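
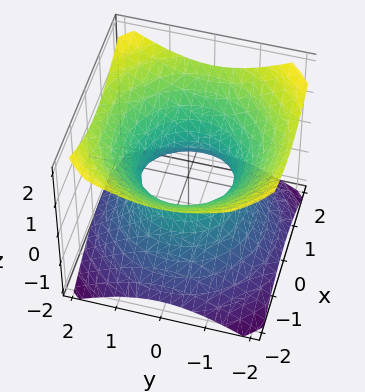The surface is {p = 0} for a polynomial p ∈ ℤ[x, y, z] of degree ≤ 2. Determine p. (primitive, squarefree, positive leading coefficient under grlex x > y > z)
Degree: one connected sheet with a waist; a quadric, so deg p = 2.
By symmetry, the surface is invariant under rotation about z: p = q(x² + y², z); mirror symmetry z ↦ −z ⇒ only even powers of z.
From the visible intercepts: a circular section at z = 0 has radius exactly 1; the y-axis gridline crossings are at y ∈ {-1, 1}.
Matching integer coefficients to the picture gives p. Check: (-1, 0, 0) on the x-axis lies on the surface, and p(-1, 0, 0) = 0. ✓

2*x^2 + 2*y^2 - 3*z^2 - 2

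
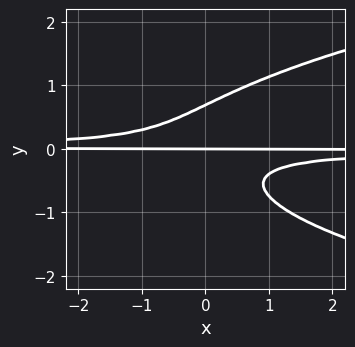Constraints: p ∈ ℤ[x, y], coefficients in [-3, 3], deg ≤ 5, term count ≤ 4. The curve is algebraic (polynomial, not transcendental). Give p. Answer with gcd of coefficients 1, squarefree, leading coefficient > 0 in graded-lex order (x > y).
3*y^4 - 3*x*y^2 - y

First, degree: the shape is more complex than any degree-3 curve, so deg p = 4.
Next, against the integer gridlines: it meets the y-axis at y = 0 (among the integer gridlines); every point of the x-axis in the box is on the curve.
Finally, fitting integer coefficients to these (and the overall shape) gives p.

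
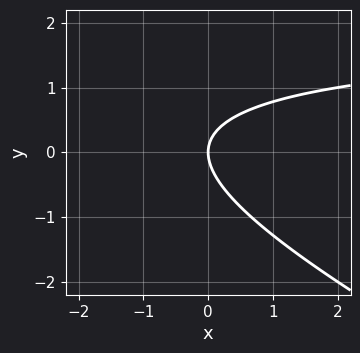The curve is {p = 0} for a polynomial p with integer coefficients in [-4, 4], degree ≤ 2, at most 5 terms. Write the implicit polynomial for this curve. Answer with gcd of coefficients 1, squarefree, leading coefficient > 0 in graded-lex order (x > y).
deg p = 2. No degree-1 curve has this shape.
From the visible intercepts: one x-axis crossing is at x = 0; one y-axis crossing is at y = 0.
Fitting integer coefficients to these (and the overall shape) gives p.

x*y + 2*y^2 - 2*x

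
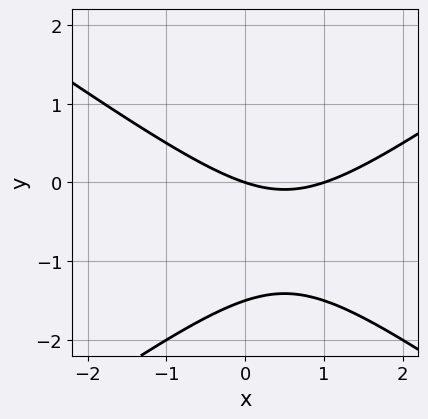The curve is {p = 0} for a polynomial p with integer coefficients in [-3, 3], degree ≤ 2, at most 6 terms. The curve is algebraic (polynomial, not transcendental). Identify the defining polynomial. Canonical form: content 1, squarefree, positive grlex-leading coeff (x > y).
Degree: no degree-1 curve has this shape, so deg p = 2.
Reading off the gridlines: it crosses the y-axis at the gridline y = 0; among the integer gridlines, it crosses the x-axis at x ∈ {0, 1}.
Putting this together gives p.

x^2 - 2*y^2 - x - 3*y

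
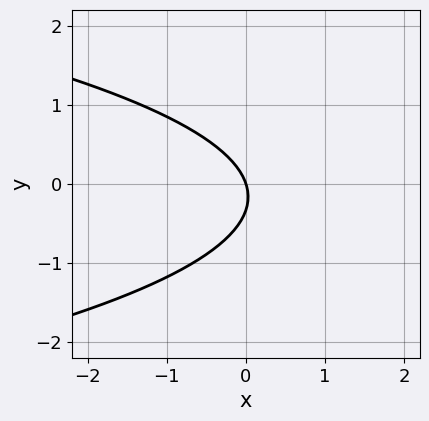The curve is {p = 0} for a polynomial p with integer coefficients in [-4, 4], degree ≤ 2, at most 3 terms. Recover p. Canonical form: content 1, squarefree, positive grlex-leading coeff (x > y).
(a) deg p = 2. No degree-1 curve has this shape.
(b) Observable constraints: it meets the x-axis at x = 0 (among the integer gridlines); one y-axis crossing is at y = 0.
(c) Together with the visible shape, these determine p as stated.

3*y^2 + 3*x + y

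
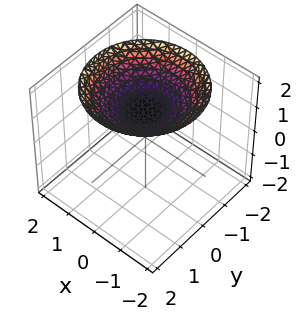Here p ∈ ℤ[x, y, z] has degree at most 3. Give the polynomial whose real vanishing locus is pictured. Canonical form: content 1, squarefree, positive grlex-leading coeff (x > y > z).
x^2 + y^2 - 3*z + 3

deg p = 2. A generic line meets the surface in up to 2 points.
Symmetries: rotational symmetry about the z-axis ⇒ p depends on x, y only through x² + y².
Checking where it meets the axes: no y-intercept at any integer in the box; one z-axis crossing is at z = 1; it misses every integer gridline on the x-axis.
Assembling these constraints gives the stated polynomial.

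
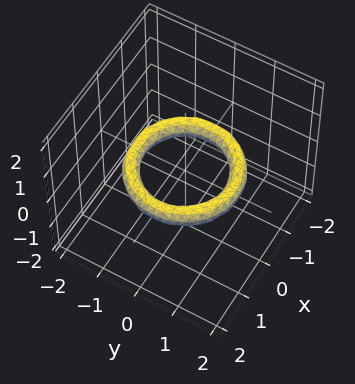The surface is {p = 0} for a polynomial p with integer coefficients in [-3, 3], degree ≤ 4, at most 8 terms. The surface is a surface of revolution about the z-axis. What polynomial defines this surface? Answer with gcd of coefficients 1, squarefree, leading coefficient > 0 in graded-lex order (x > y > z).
First, degree: a generic line meets the surface in up to 4 points, so deg p = 4.
Next, symmetries: rotational symmetry about the z-axis ⇒ p depends on x, y only through x² + y².
Next, against the integer gridlines: the x-axis gridline crossings are at x ∈ {-1, 1}; the y-axis gridline crossings are at y ∈ {-1, 1}.
Finally, together with the visible shape, these determine p as stated.

x^4 + 2*x^2*y^2 + y^4 - 3*x^2 - 3*y^2 + 3*z^2 + 2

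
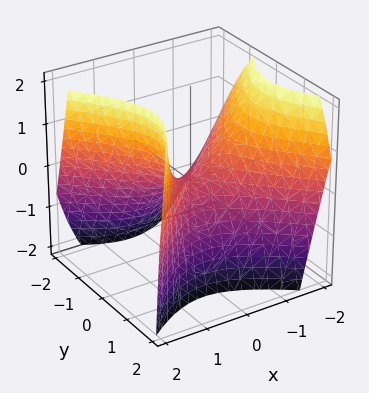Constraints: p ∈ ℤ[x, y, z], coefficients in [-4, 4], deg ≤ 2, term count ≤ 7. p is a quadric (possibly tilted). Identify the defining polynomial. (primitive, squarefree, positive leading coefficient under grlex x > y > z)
3*x^2 + x*z - 3*y^2 + y*z - 3*z

1. deg p = 2. A generic line meets the surface in up to 2 points.
2. Reading off the gridlines: one z-axis crossing is at z = 0; it crosses the y-axis at the gridline y = 0; it meets the x-axis at x = 0 (among the integer gridlines).
3. Putting this together gives p.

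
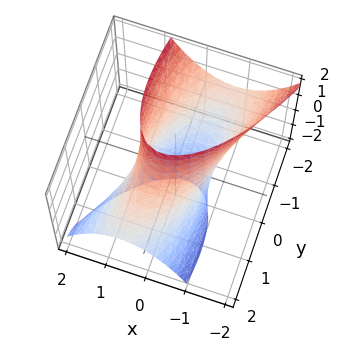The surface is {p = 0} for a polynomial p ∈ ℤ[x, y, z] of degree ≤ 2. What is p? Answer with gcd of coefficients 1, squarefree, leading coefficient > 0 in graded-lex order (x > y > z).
(a) Degree: no degree-1 surface has this shape, so deg p = 2.
(b) From the axis intercepts and sections: the surface avoids every integer z-axis point in the box.
(c) Putting this together gives p.

3*x^2 - 2*x*y + y^2 + 2*y*z - 2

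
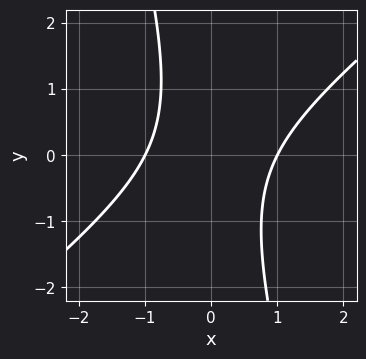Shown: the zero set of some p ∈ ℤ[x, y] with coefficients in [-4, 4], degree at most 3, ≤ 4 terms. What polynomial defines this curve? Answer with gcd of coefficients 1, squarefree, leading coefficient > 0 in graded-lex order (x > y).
3*x^2 - 3*x*y - y^2 - 3

1. Degree: no degree-1 curve has this shape, so deg p = 2.
2. From the axis intercepts and sections: the curve avoids every integer y-axis point in the box; among the integer gridlines, it crosses the x-axis at x ∈ {-1, 1}.
3. Together with the visible shape, these determine p as stated.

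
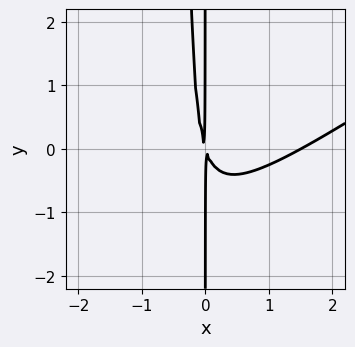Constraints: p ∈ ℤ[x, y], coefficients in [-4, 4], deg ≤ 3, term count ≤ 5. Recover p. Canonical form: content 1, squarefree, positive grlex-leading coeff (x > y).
2*x^3 - 3*x^2*y - 3*x^2 - x*y

(a) The degree is 3 — no degree-2 curve has this shape.
(b) Observable constraints: the visible y-axis segment lies entirely on the curve.
(c) The integer polynomial consistent with all of this is the stated p.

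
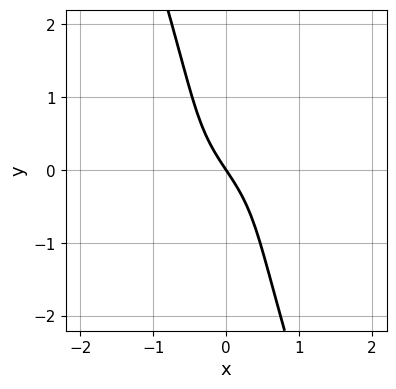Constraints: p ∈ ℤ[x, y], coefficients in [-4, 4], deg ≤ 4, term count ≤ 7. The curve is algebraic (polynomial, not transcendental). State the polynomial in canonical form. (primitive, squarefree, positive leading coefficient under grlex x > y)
2*x^3 + 3*x*y^2 + y^3 + 3*x + 2*y

deg p = 3. The shape is more complex than any degree-2 curve.
Observable constraints: it meets the x-axis at x = 0 (among the integer gridlines); it crosses the y-axis at the gridline y = 0.
The integer polynomial consistent with all of this is the stated p.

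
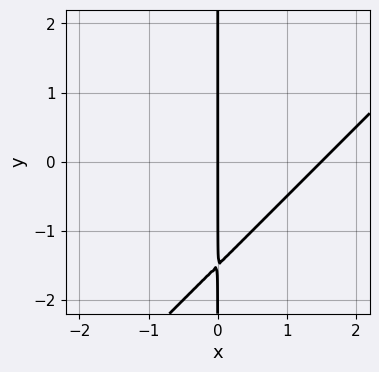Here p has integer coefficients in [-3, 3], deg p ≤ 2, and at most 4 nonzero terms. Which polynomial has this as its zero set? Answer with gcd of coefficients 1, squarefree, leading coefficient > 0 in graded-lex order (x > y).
2*x^2 - 2*x*y - 3*x

The degree is 2 — the shape is more complex than any degree-1 curve.
Reading off the gridlines: it meets the x-axis at x = 0 (among the integer gridlines); every point of the y-axis in the box is on the curve.
Assembling these constraints gives the stated polynomial.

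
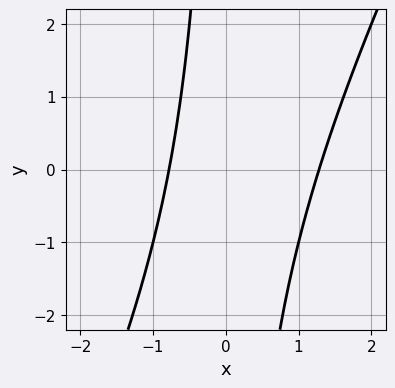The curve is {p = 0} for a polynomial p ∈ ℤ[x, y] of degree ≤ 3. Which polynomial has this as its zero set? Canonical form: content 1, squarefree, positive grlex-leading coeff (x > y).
2*x^2 - x*y - x - 2

First, the degree is 2 — no degree-1 curve has this shape.
Then, reading off the gridlines: no y-intercept at any integer in the box.
Finally, the integer polynomial consistent with all of this is the stated p.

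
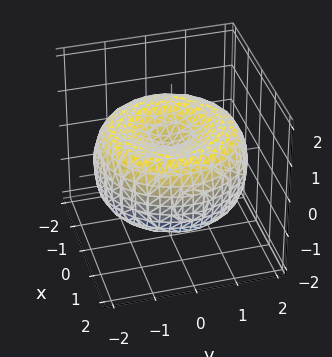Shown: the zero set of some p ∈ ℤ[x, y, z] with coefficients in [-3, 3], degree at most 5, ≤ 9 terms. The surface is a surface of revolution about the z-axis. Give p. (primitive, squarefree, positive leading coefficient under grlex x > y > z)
(a) Degree: the shape is more complex than any degree-3 surface, so deg p = 4.
(b) By symmetry, every cross-section ⟂ z is a circle, so x, y appear only via x² + y².
(c) Checking where it meets the axes: a circular section at z = 1 has radius exactly 1.
(d) Matching integer coefficients to the picture gives p.

x^4 + 2*x^2*y^2 + y^4 - 3*x^2 - 3*y^2 + 3*z^2 - 1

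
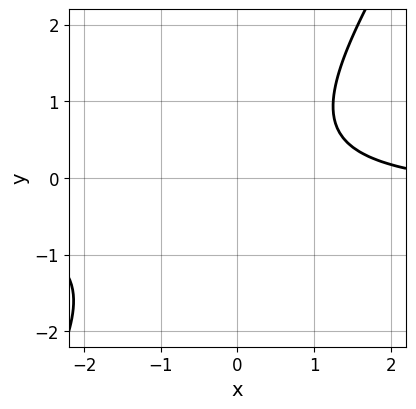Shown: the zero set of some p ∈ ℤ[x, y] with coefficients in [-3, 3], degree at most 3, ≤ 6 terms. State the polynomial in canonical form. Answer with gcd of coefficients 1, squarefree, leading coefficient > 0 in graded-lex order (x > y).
3*x*y - 2*y^2 + x - 3

1. Degree: a generic line meets the curve in up to 2 points, so deg p = 2.
2. Checking where it meets the axes: it misses every integer gridline on the x-axis; it misses every integer gridline on the y-axis.
3. Matching integer coefficients to the picture gives p.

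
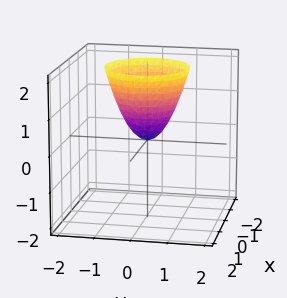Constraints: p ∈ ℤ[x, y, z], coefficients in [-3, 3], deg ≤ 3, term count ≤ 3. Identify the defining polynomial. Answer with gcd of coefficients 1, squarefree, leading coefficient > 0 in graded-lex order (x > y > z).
(a) deg p = 2.
(b) Symmetries: rotational symmetry about the z-axis ⇒ p depends on x, y only through x² + y².
(c) From the visible intercepts: a circular section at z = 2 has radius between 1 and 2; one x-axis crossing is at x = 0; one z-axis crossing is at z = 0.
(d) The integer polynomial consistent with all of this is the stated p.

3*x^2 + 3*y^2 - 2*z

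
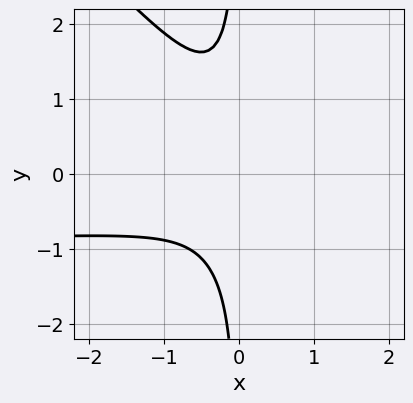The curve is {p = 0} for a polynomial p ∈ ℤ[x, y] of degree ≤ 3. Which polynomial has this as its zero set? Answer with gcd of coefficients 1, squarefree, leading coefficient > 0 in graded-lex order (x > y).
First, the degree is 3 — no degree-2 curve has this shape.
Next, reading off the gridlines: it misses every integer gridline on the y-axis; no x-intercept at any integer in the box.
Finally, these observations pin down the coefficients.

3*x^2*y + 3*x*y^2 + 3*x^2 + 2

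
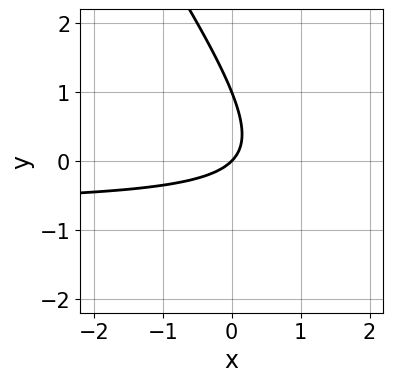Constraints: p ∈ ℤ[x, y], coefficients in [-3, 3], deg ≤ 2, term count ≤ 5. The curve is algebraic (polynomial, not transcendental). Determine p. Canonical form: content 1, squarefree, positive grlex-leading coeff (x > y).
3*x*y + 2*y^2 + 2*x - 2*y

1. Degree: a generic line meets the curve in up to 2 points, so deg p = 2.
2. Against the integer gridlines: one x-axis crossing is at x = 0; the y-axis gridline crossings are at y ∈ {0, 1}.
3. Putting this together gives p.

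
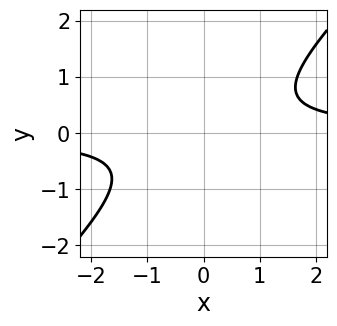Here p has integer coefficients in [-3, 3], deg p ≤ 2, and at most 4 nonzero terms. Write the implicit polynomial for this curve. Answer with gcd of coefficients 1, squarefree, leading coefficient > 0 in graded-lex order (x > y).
First, the degree is 2 — a generic line meets the curve in up to 2 points.
Then, against the integer gridlines: no x-intercept at any integer in the box; the curve avoids every integer y-axis point in the box.
Finally, assembling these constraints gives the stated polynomial.

3*x*y - 3*y^2 - 2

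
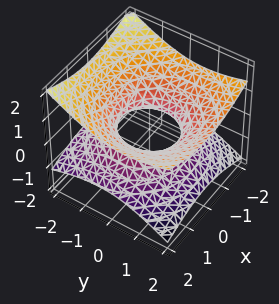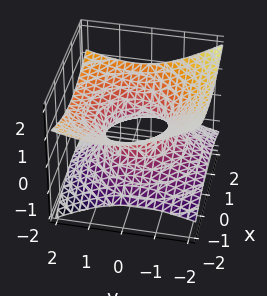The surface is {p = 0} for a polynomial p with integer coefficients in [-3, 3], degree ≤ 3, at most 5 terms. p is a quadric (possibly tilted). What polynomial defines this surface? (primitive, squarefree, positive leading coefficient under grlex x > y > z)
First, deg p = 2. A generic line meets the surface in up to 2 points.
Next, reading off the gridlines: the x-axis gridline crossings are at x ∈ {-1, 1}; the y-axis gridline crossings are at y ∈ {-1, 1}; no z-intercept at any integer in the box.
Finally, solving for integer coefficients yields p as stated.

x^2 + y^2 - y*z - 3*z^2 - 1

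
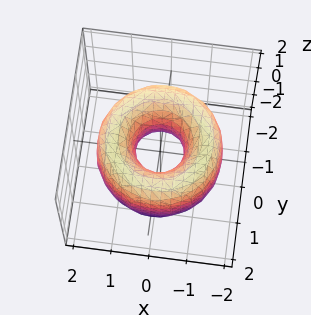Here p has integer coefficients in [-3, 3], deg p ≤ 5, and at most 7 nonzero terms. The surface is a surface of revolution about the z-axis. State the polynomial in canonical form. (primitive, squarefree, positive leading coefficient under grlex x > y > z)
x^4 + 2*x^2*y^2 + y^4 - 3*x^2 - 3*y^2 + z^2 + 1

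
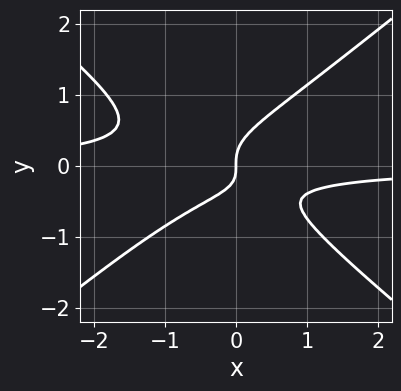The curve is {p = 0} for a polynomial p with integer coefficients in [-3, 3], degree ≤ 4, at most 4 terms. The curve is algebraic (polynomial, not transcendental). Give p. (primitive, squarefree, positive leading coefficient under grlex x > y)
1. deg p = 3.
2. Reading off the gridlines: it crosses the y-axis at the gridline y = 0; one x-axis crossing is at x = 0.
3. Assembling these constraints gives the stated polynomial.

2*x^2*y - 3*y^3 + x*y + x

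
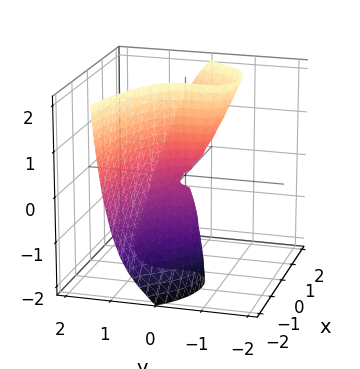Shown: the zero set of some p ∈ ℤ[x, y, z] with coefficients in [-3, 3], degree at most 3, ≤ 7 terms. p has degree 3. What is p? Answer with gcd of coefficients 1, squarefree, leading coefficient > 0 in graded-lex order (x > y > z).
x^2*y + 3*y^3 + y^2*z - 2*x^2 + 2*x*z

(a) Degree: the shape is more complex than any degree-2 surface, so deg p = 3.
(b) Checking where it meets the axes: one x-axis crossing is at x = 0; it crosses the y-axis at the gridline y = 0; every point of the z-axis in the box is on the surface.
(c) Solving for integer coefficients yields p as stated.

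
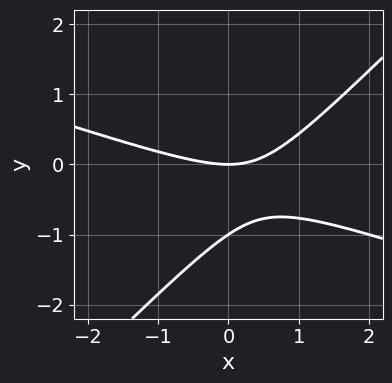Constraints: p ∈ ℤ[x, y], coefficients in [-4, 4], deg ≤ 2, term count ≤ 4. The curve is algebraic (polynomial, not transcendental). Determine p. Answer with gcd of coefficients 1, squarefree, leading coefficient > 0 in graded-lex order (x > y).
First, degree: no degree-1 curve has this shape, so deg p = 2.
Next, from the axis intercepts and sections: among the integer gridlines, it crosses the y-axis at y ∈ {-1, 0}; it crosses the x-axis at the gridline x = 0.
Finally, fitting integer coefficients to these (and the overall shape) gives p.

x^2 + 2*x*y - 3*y^2 - 3*y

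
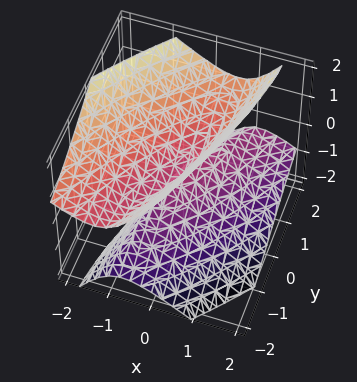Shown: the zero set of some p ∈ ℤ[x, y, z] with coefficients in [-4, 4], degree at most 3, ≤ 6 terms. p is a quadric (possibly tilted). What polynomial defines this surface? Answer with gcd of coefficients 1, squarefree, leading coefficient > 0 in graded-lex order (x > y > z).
3*x^2 - 3*x*y + 2*x*z + y^2 - 2*z^2

1. The picture has 2 separate pieces.
2. deg p = 2.
3. Observable constraints: one y-axis crossing is at y = 0; it crosses the z-axis at the gridline z = 0; it crosses the x-axis at the gridline x = 0.
4. Solving for integer coefficients yields p as stated.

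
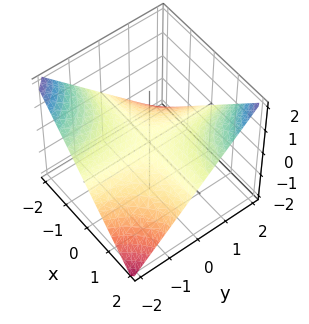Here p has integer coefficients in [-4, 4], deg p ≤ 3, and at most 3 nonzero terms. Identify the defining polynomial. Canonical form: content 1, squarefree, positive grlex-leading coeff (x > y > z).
x*y - 2*z

(a) deg p = 2.
(b) From the axis intercepts and sections: it meets the z-axis at z = 0 (among the integer gridlines); the visible y-axis segment lies entirely on the surface; the visible x-axis segment lies entirely on the surface.
(c) Fitting integer coefficients to these (and the overall shape) gives p.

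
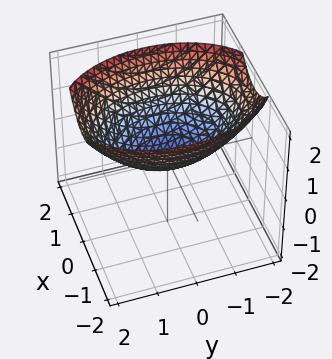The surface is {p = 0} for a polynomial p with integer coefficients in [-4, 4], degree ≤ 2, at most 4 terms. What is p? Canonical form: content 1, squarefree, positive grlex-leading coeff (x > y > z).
2*x^2 + y^2 - 3*z

First, the degree is 2 — a single bowl opening along one axis; a quadric.
Next, symmetries: it's symmetric under x → −x, forcing even powers of x; mirror symmetry y ↦ −y ⇒ only even powers of y.
Then, from the axis intercepts and sections: one y-axis crossing is at y = 0; one z-axis crossing is at z = 0; it crosses the x-axis at the gridline x = 0.
Finally, the integer polynomial consistent with all of this is the stated p.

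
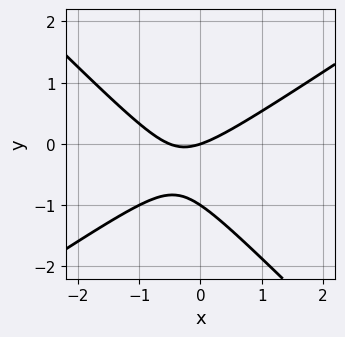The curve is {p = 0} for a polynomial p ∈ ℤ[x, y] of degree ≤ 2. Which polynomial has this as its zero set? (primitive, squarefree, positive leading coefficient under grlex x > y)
Degree: no degree-1 curve has this shape, so deg p = 2.
Reading off the gridlines: among the integer gridlines, it crosses the y-axis at y ∈ {-1, 0}; it crosses the x-axis at the gridline x = 0.
Together with the visible shape, these determine p as stated.

2*x^2 - x*y - 3*y^2 + x - 3*y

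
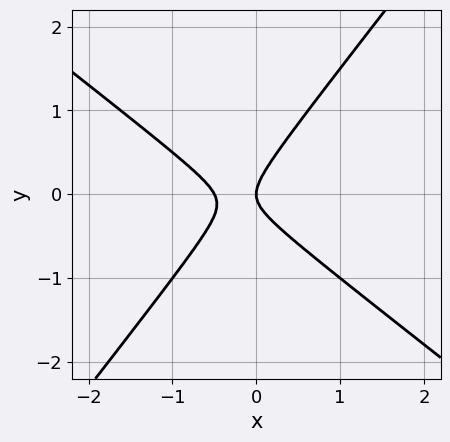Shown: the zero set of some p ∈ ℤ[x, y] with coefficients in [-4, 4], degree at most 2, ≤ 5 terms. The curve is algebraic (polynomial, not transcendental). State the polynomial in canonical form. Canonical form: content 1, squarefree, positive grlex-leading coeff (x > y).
2*x^2 + x*y - 2*y^2 + x

The degree is 2 — no degree-1 curve has this shape.
Against the integer gridlines: one y-axis crossing is at y = 0; it meets the x-axis at x = 0 (among the integer gridlines).
Fitting integer coefficients to these (and the overall shape) gives p.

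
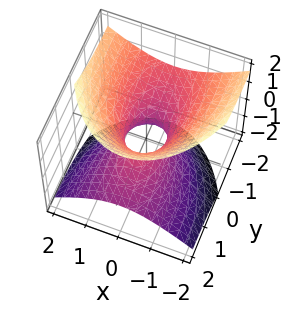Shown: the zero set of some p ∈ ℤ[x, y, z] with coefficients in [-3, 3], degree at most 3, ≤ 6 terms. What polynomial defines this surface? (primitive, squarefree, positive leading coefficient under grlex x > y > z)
3*x^2 + y^2 + 3*y*z - 3*z^2 - 1

deg p = 2.
Reading off the gridlines: among the integer gridlines, it crosses the y-axis at y ∈ {-1, 1}; it misses every integer gridline on the z-axis.
Matching integer coefficients to the picture gives p.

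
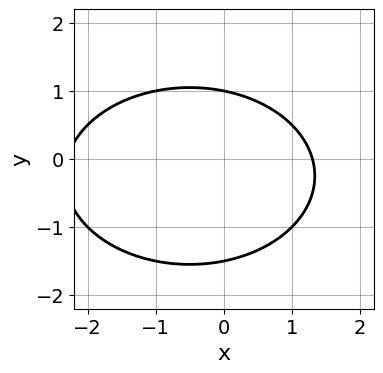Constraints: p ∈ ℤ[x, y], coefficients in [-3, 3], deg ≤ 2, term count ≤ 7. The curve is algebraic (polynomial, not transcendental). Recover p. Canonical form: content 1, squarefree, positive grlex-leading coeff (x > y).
x^2 + 2*y^2 + x + y - 3

First, degree: a generic line meets the curve in up to 2 points, so deg p = 2.
Next, from the visible intercepts: it crosses the y-axis at the gridline y = 1.
Finally, assembling these constraints gives the stated polynomial.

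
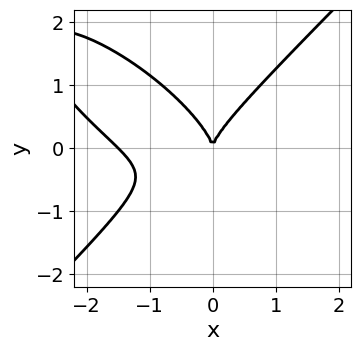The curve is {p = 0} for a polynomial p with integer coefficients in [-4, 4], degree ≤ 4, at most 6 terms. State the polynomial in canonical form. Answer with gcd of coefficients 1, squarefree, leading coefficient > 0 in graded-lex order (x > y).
2*x^3 + 2*x^2*y - x*y^2 - 3*y^3 + 3*x^2

deg p = 3. No degree-2 curve has this shape.
Checking where it meets the axes: it meets the y-axis at y = 0 (among the integer gridlines); it meets the x-axis at x = 0 (among the integer gridlines).
The integer polynomial consistent with all of this is the stated p.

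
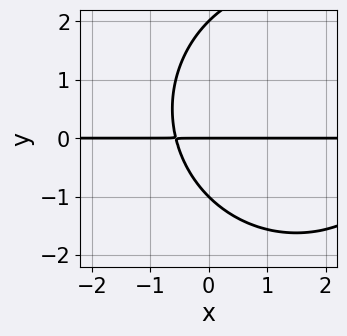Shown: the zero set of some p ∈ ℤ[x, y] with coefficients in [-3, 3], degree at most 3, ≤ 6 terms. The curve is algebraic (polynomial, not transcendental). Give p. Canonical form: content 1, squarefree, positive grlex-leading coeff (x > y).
(a) The degree is 3 — the shape is more complex than any degree-2 curve.
(b) Observable constraints: among the integer gridlines, it crosses the y-axis at y ∈ {-1, 0, 2}; the visible x-axis segment lies entirely on the curve.
(c) Matching integer coefficients to the picture gives p.

x^2*y + y^3 - 3*x*y - y^2 - 2*y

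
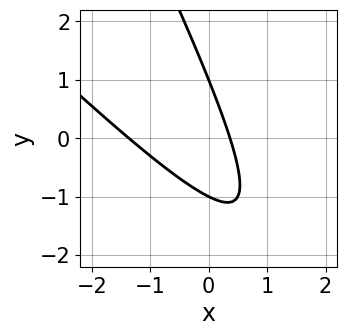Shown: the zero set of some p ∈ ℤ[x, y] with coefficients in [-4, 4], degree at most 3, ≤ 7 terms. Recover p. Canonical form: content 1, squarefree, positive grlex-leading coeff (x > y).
(a) Degree: no degree-1 curve has this shape, so deg p = 2.
(b) Against the integer gridlines: among the integer gridlines, it crosses the y-axis at y ∈ {-1, 1}.
(c) Together with the visible shape, these determine p as stated.

2*x^2 + 3*x*y + y^2 + 2*x - 1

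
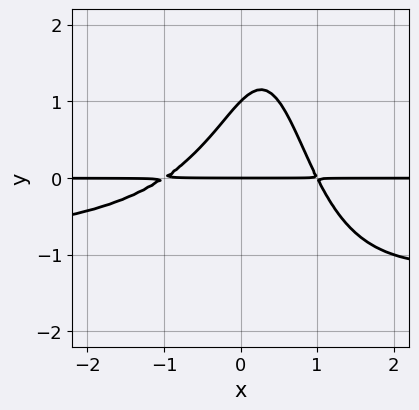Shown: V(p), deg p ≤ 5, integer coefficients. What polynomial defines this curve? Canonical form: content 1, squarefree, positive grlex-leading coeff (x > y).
x^2*y^2 + x^2*y - x*y^2 + y^2 - y

deg p = 4. No degree-3 curve has this shape.
Observable constraints: the y-axis gridline crossings are at y ∈ {0, 1}; every point of the x-axis in the box is on the curve.
Fitting integer coefficients to these (and the overall shape) gives p.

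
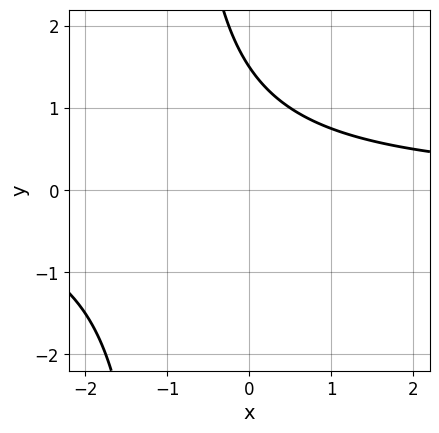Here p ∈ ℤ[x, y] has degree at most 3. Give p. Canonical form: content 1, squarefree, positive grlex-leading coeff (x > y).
1. deg p = 2. The shape is more complex than any degree-1 curve.
2. From the axis intercepts and sections: the curve avoids every integer x-axis point in the box.
3. Matching integer coefficients to the picture gives p.

2*x*y + 2*y - 3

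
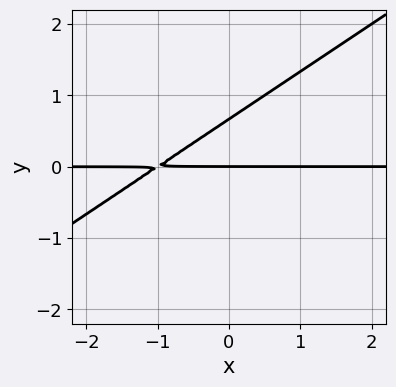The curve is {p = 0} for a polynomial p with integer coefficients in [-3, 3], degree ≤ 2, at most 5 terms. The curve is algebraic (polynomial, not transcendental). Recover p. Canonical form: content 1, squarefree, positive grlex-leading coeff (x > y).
2*x*y - 3*y^2 + 2*y

The degree is 2 — the shape is more complex than any degree-1 curve.
Observable constraints: it meets the y-axis at y = 0 (among the integer gridlines); the visible x-axis segment lies entirely on the curve.
Matching integer coefficients to the picture gives p.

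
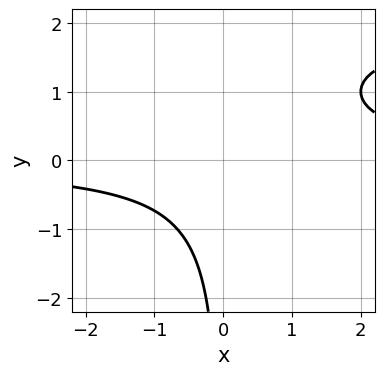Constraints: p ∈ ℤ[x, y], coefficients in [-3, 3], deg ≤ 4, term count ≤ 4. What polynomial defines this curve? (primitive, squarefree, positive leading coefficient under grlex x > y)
x*y^2 - 2*x*y + 2

1. Degree: no degree-2 curve has this shape, so deg p = 3.
2. Observable constraints: it misses every integer gridline on the x-axis; the curve avoids every integer y-axis point in the box.
3. Matching integer coefficients to the picture gives p.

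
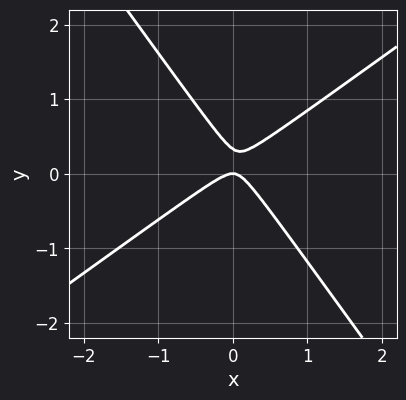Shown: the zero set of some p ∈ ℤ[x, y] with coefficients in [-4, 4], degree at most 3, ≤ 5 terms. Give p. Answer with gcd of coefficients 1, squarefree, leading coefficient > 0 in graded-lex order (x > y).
3*x^2 - 2*x*y - 3*y^2 + y

First, degree: no degree-1 curve has this shape, so deg p = 2.
Then, from the axis intercepts and sections: it crosses the x-axis at the gridline x = 0; it crosses the y-axis at the gridline y = 0.
Finally, assembling these constraints gives the stated polynomial.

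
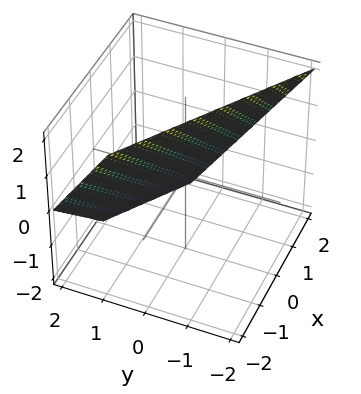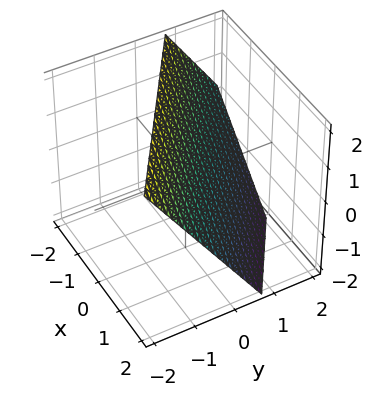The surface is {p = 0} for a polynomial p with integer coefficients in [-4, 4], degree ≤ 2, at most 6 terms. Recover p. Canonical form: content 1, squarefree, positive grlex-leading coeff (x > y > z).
deg p = 1.
Reading off the gridlines: it meets the z-axis at z = 1 (among the integer gridlines); it crosses the x-axis at the gridline x = 1.
Putting this together gives p.

2*x + 3*y + 2*z - 2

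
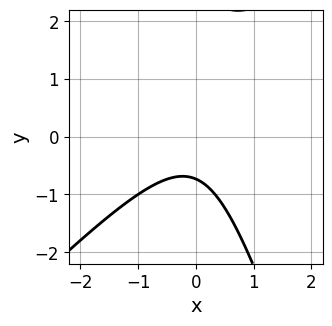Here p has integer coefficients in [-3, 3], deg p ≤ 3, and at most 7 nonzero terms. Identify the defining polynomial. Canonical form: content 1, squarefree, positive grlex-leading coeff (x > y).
3*x^2 - 2*x*y - y^2 + 2*y + 2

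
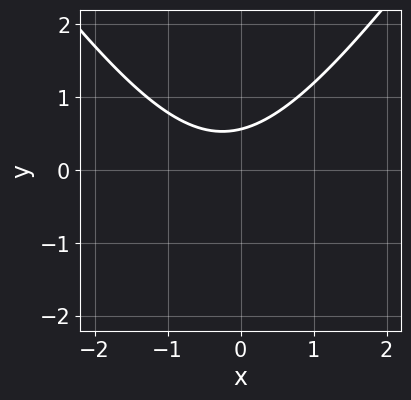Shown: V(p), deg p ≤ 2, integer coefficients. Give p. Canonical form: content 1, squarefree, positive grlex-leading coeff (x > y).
1. deg p = 2. The shape is more complex than any degree-1 curve.
2. Checking where it meets the axes: it misses every integer gridline on the x-axis.
3. Matching integer coefficients to the picture gives p.

2*x^2 - y^2 + x - 3*y + 2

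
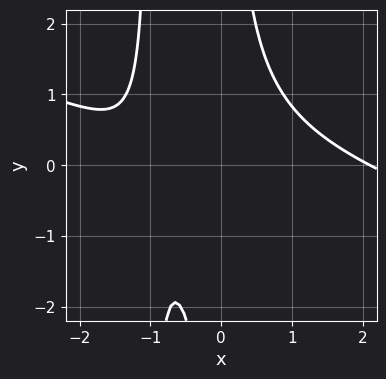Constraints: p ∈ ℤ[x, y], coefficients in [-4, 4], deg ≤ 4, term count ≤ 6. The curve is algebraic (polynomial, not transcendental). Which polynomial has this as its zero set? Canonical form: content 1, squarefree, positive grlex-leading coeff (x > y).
x^3 + 3*x^2*y + 3*x*y - 3*x - 3

1. deg p = 3. No degree-2 curve has this shape.
2. Checking where it meets the axes: it misses every integer gridline on the y-axis; no x-intercept at any integer in the box.
3. These observations pin down the coefficients.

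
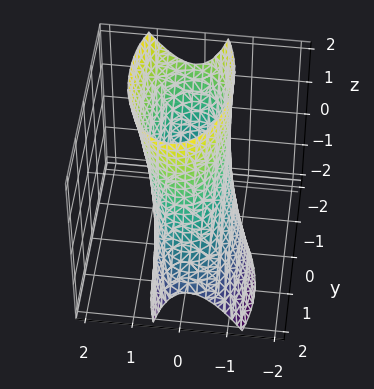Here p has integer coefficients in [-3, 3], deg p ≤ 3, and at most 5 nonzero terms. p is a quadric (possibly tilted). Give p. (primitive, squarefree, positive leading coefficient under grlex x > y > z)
3*x^2 - x*z + y^2 + y*z - 2

The degree is 2 — a generic line meets the surface in up to 2 points.
From the axis intercepts and sections: the surface avoids every integer z-axis point in the box.
Together with the visible shape, these determine p as stated.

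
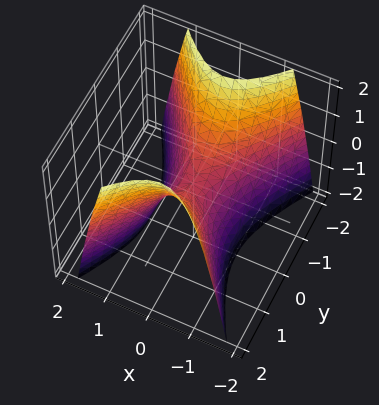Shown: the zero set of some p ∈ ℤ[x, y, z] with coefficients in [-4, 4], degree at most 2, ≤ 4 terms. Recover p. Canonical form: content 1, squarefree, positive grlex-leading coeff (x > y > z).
1. Degree: a hyperbolic paraboloid; a quadric, so deg p = 2.
2. Symmetries: it's symmetric under x → −x, forcing even powers of x; the y ↦ −y reflection is a symmetry, so y appears only in even powers.
3. From the axis intercepts and sections: it crosses the z-axis at the gridline z = 0; it crosses the y-axis at the gridline y = 0.
4. Together with the visible shape, these determine p as stated.

2*x^2 - y^2 + z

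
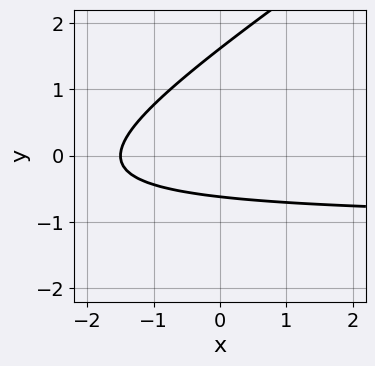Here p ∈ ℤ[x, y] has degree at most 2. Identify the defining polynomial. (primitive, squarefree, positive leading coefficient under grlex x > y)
1. Degree: a generic line meets the curve in up to 2 points, so deg p = 2.
2. Putting this together gives p.

2*x*y - 3*y^2 + 2*x + 3*y + 3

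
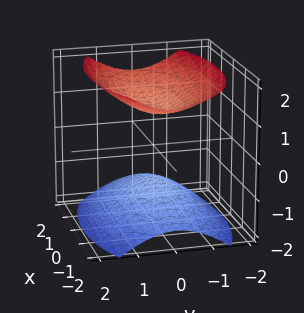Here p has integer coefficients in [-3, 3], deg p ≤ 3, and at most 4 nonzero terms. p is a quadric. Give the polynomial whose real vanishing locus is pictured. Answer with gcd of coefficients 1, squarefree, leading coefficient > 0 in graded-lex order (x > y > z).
x^2 + 3*y^2 - 3*z^2 + 3

1. I count 2 distinct pieces.
2. The degree is 2 — two separate bowl-shaped sheets opening away from each other; a quadric.
3. Symmetries: it's symmetric under z → −z, forcing even powers of z; it's symmetric under y → −y, forcing even powers of y; mirror symmetry x ↦ −x ⇒ only even powers of x.
4. From the visible intercepts: it misses every integer gridline on the y-axis; among the integer gridlines, it crosses the z-axis at z ∈ {-1, 1}; the surface avoids every integer x-axis point in the box.
5. Fitting integer coefficients to these (and the overall shape) gives p.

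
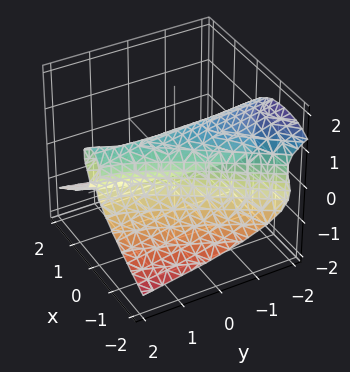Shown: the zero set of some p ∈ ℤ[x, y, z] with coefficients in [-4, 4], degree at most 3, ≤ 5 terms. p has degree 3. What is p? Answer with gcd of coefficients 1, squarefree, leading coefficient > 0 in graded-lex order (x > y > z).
1. The degree is 3 — the shape is more complex than any degree-2 surface.
2. From the visible intercepts: among the integer gridlines, it crosses the x-axis at x ∈ {-1, 0}; the z-axis gridline crossings are at z ∈ {0, 1}.
3. Solving for integer coefficients yields p as stated.

3*z^3 + 3*x^2 - 2*x*y - 3*z^2 + 3*x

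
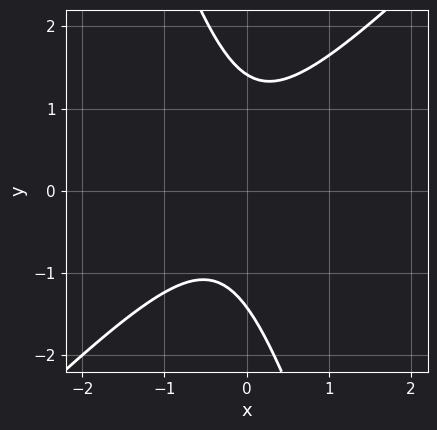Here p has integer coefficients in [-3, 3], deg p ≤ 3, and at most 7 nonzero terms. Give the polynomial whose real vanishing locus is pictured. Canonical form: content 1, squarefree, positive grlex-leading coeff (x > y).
(a) Degree: a generic line meets the curve in up to 2 points, so deg p = 2.
(b) Observable constraints: the curve avoids every integer x-axis point in the box.
(c) These observations pin down the coefficients.

3*x^2 - 2*x*y - y^2 + x + 2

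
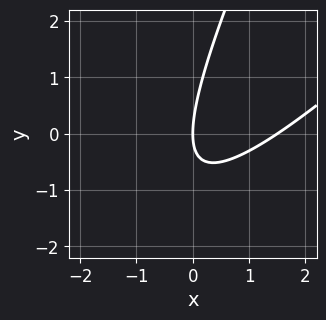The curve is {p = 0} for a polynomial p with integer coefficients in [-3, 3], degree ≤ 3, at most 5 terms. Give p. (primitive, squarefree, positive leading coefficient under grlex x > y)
1. The degree is 2 — no degree-1 curve has this shape.
2. Reading off the gridlines: it meets the y-axis at y = 0 (among the integer gridlines); it crosses the x-axis at the gridline x = 0.
3. These observations pin down the coefficients.

2*x^2 - 3*x*y + y^2 - 3*x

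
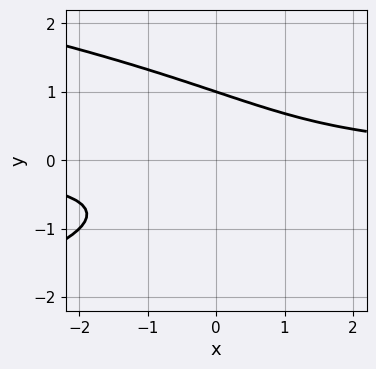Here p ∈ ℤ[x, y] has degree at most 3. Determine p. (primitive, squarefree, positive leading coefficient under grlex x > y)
1. deg p = 3.
2. Observable constraints: it crosses the y-axis at the gridline y = 1; no x-intercept at any integer in the box.
3. Putting this together gives p.

y^3 + x*y - 1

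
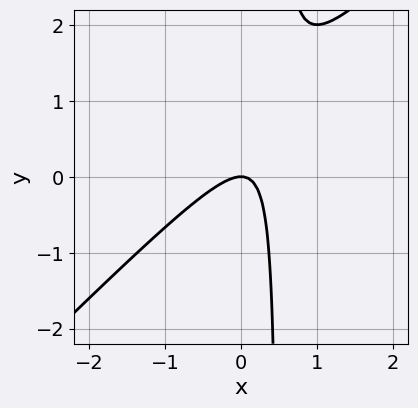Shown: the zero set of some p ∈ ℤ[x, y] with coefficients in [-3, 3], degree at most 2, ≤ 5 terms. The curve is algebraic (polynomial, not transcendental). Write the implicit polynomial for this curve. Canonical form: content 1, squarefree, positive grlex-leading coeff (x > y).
2*x^2 - 2*x*y + y

1. The degree is 2 — a generic line meets the curve in up to 2 points.
2. Reading off the gridlines: one y-axis crossing is at y = 0; it meets the x-axis at x = 0 (among the integer gridlines).
3. Solving for integer coefficients yields p as stated.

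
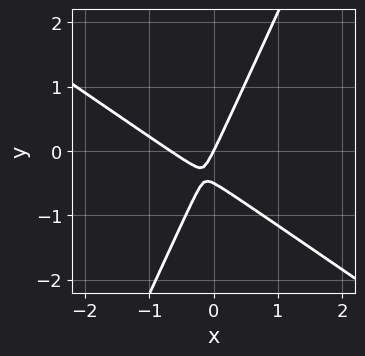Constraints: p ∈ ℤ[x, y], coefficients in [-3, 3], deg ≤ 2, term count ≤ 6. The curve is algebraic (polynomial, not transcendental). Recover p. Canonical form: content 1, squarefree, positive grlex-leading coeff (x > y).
3*x^2 + 3*x*y - 2*y^2 + 2*x - y

First, degree: no degree-1 curve has this shape, so deg p = 2.
Then, checking where it meets the axes: it crosses the y-axis at the gridline y = 0; one x-axis crossing is at x = 0.
Finally, matching integer coefficients to the picture gives p.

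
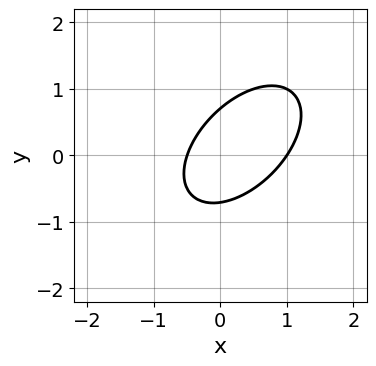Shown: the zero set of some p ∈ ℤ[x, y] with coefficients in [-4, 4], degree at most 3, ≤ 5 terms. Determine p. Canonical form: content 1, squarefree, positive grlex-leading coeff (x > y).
First, degree: a generic line meets the curve in up to 2 points, so deg p = 2.
Next, reading off the gridlines: one x-axis crossing is at x = 1.
Finally, together with the visible shape, these determine p as stated.

2*x^2 - 2*x*y + 2*y^2 - x - 1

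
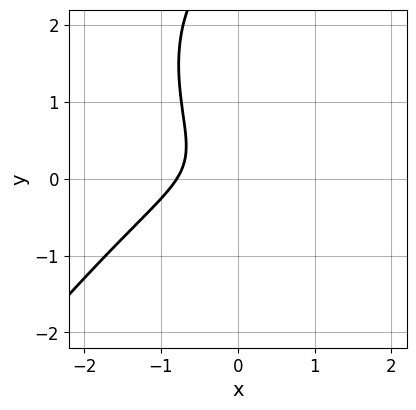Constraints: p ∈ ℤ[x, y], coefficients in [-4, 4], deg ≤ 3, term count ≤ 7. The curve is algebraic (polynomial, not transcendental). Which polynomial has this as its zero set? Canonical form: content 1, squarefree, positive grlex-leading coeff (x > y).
1. The degree is 3 — no degree-2 curve has this shape.
2. Against the integer gridlines: no y-intercept at any integer in the box.
3. Matching integer coefficients to the picture gives p.

2*x^3 - y^3 + 3*x*y + 3*y^2 + 1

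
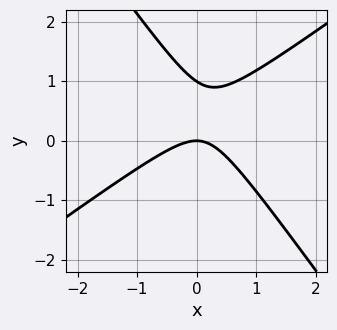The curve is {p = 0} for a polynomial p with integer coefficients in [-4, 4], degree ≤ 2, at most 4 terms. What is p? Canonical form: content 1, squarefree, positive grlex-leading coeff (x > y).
3*x^2 - 2*x*y - 3*y^2 + 3*y

First, deg p = 2. No degree-1 curve has this shape.
Then, checking where it meets the axes: among the integer gridlines, it crosses the y-axis at y ∈ {0, 1}; it meets the x-axis at x = 0 (among the integer gridlines).
Finally, matching integer coefficients to the picture gives p.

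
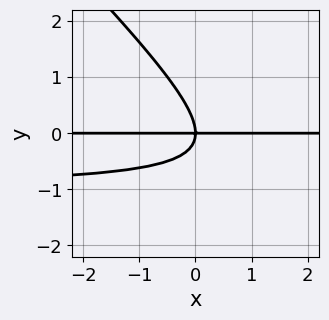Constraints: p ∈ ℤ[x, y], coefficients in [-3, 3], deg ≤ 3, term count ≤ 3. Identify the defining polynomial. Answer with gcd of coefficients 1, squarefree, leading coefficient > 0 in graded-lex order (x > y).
x*y^2 + y^3 + x*y

1. The degree is 3 — no degree-2 curve has this shape.
2. Against the integer gridlines: every point of the x-axis in the box is on the curve; it meets the y-axis at y = 0 (among the integer gridlines).
3. These observations pin down the coefficients.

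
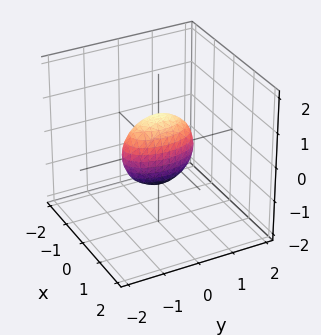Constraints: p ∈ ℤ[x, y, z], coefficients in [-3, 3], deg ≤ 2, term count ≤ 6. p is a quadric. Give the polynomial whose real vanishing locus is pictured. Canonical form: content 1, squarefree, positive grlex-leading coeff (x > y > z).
3*x^2 + y^2 + z^2 - 1

First, the degree is 2 — a closed, bounded, convex surface; a quadric.
Next, symmetries: it's symmetric under y → −y, forcing even powers of y; mirror symmetry x ↦ −x ⇒ only even powers of x; it's symmetric under z → −z, forcing even powers of z.
Then, reading off the gridlines: the z-axis gridline crossings are at z ∈ {-1, 1}; among the integer gridlines, it crosses the y-axis at y ∈ {-1, 1}.
Finally, matching integer coefficients to the picture gives p.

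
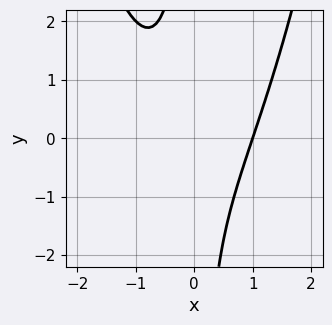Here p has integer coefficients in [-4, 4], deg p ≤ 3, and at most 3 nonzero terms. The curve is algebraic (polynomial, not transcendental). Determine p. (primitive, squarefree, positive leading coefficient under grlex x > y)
First, deg p = 3. A generic line meets the curve in up to 3 points.
Next, observable constraints: one x-axis crossing is at x = 1; the curve avoids every integer y-axis point in the box.
Finally, assembling these constraints gives the stated polynomial.

x^3 - x*y - 1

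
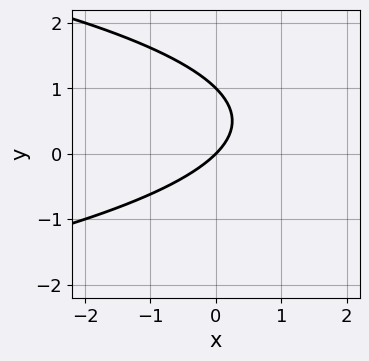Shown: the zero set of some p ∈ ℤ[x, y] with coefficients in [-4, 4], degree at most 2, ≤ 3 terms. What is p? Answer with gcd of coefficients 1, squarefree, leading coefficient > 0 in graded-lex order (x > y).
y^2 + x - y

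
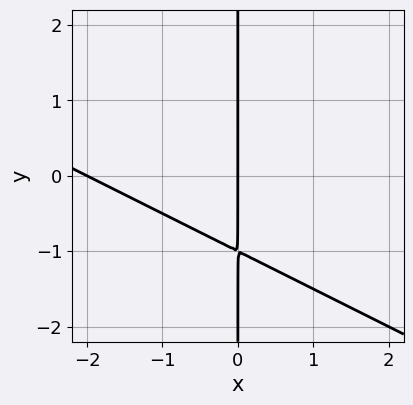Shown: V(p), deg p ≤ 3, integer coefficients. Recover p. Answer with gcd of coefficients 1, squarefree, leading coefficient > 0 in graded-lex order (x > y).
x^2 + 2*x*y + 2*x

(a) The degree is 2 — no degree-1 curve has this shape.
(b) Reading off the gridlines: the x-axis gridline crossings are at x ∈ {-2, 0}; the visible y-axis segment lies entirely on the curve.
(c) Putting this together gives p.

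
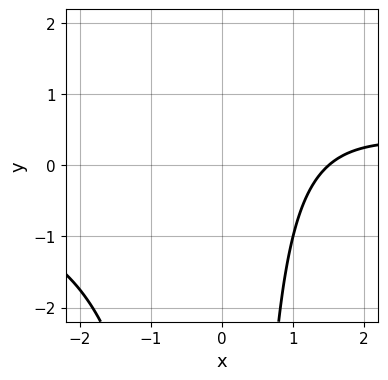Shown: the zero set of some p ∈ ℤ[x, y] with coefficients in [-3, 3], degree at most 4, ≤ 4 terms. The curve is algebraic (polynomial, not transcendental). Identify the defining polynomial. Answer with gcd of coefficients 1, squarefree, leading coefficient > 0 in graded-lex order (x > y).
x^2*y - 2*x + 3

(a) Degree: a generic line meets the curve in up to 3 points, so deg p = 3.
(b) Against the integer gridlines: the curve avoids every integer y-axis point in the box.
(c) Solving for integer coefficients yields p as stated.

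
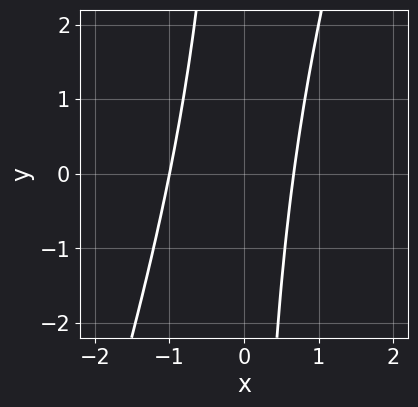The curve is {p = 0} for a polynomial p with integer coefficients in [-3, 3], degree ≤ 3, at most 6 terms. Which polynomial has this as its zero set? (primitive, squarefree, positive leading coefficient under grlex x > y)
3*x^2 - x*y + x - 2

First, the degree is 2 — no degree-1 curve has this shape.
Then, observable constraints: it crosses the x-axis at the gridline x = -1; it misses every integer gridline on the y-axis.
Finally, solving for integer coefficients yields p as stated.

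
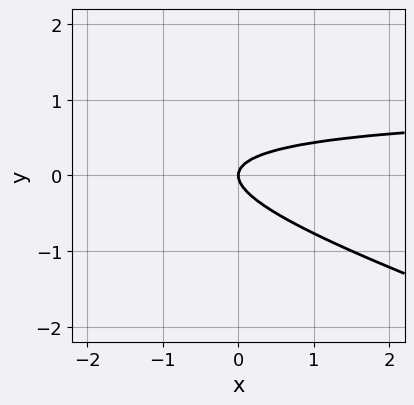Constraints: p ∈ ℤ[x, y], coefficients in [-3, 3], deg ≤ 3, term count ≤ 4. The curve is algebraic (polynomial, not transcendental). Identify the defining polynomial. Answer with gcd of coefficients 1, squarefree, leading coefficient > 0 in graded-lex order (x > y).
x*y + 3*y^2 - x

First, deg p = 2. The shape is more complex than any degree-1 curve.
Next, from the axis intercepts and sections: it crosses the x-axis at the gridline x = 0; it meets the y-axis at y = 0 (among the integer gridlines).
Finally, assembling these constraints gives the stated polynomial.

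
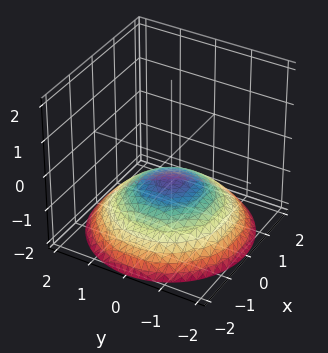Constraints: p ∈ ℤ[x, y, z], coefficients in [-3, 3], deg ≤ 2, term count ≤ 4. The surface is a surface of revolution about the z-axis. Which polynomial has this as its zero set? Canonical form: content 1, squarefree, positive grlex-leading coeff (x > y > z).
(a) Degree: a generic line meets the surface in up to 2 points, so deg p = 2.
(b) Symmetry: the z-axis is an axis of rotation, so x and y enter only as x² + y².
(c) Reading off the gridlines: a circular section at z = -1 has radius exactly 1; it misses every integer gridline on the x-axis; it misses every integer gridline on the y-axis.
(d) These observations pin down the coefficients.

x^2 + y^2 + 3*z + 2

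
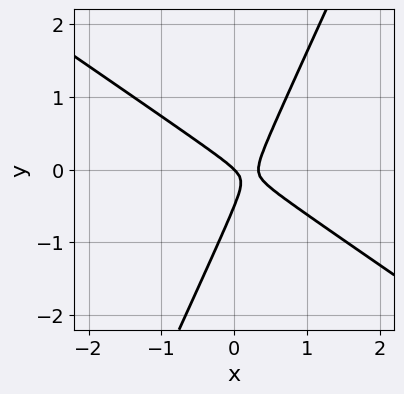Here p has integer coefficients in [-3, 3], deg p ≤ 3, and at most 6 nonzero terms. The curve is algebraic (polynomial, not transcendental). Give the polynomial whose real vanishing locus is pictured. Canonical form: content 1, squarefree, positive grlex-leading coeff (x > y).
3*x^2 + 3*x*y - 2*y^2 - x - y

(a) deg p = 2.
(b) Checking where it meets the axes: one x-axis crossing is at x = 0; it crosses the y-axis at the gridline y = 0.
(c) Matching integer coefficients to the picture gives p.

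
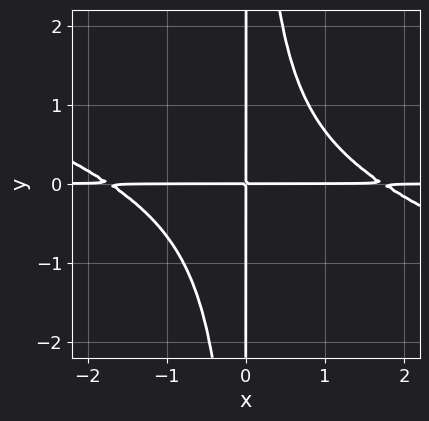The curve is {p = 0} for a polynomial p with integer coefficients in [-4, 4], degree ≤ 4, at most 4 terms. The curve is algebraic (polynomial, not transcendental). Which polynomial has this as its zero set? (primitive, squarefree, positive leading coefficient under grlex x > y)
1. The degree is 4 — no degree-3 curve has this shape.
2. From the axis intercepts and sections: every point of the y-axis in the box is on the curve; the visible x-axis segment lies entirely on the curve.
3. Matching integer coefficients to the picture gives p.

x^3*y + 3*x^2*y^2 - 3*x*y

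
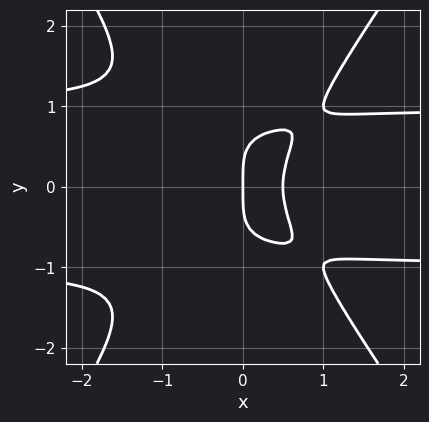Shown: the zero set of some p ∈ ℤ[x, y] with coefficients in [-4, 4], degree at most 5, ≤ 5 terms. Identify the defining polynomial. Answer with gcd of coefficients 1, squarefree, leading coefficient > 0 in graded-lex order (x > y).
(a) Degree: the shape is more complex than any degree-3 curve, so deg p = 4.
(b) Symmetries: the y ↦ −y reflection is a symmetry, so y appears only in even powers.
(c) Observable constraints: it meets the y-axis at y = 0 (among the integer gridlines); it meets the x-axis at x = 0 (among the integer gridlines).
(d) Assembling these constraints gives the stated polynomial.

2*x^2*y^2 - y^4 - 2*x^2 + x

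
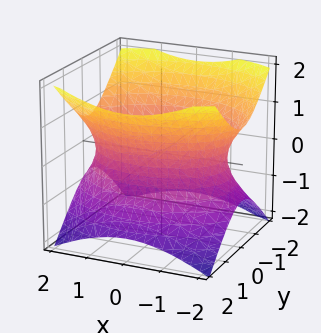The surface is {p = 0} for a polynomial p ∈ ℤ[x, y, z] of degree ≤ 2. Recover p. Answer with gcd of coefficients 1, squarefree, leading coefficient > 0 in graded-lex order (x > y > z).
(a) deg p = 2. One connected sheet with a waist; a quadric.
(b) Symmetries: it's symmetric under x → −x, forcing even powers of x; mirror symmetry z ↦ −z ⇒ only even powers of z; it's symmetric under y → −y, forcing even powers of y.
(c) Observable constraints: the surface avoids every integer z-axis point in the box.
(d) These observations pin down the coefficients.

x^2 + 2*y^2 - 2*z^2 - 3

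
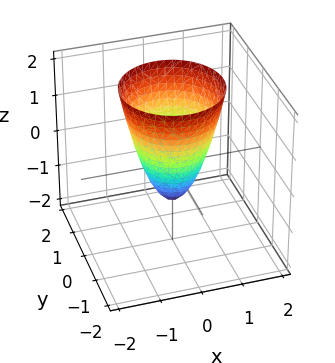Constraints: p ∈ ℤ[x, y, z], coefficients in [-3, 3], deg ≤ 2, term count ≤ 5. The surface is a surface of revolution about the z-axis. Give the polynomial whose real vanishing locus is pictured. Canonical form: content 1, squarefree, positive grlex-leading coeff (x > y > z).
1. Degree: a generic line meets the surface in up to 2 points, so deg p = 2.
2. Symmetry: the z-axis is an axis of rotation, so x and y enter only as x² + y².
3. Against the integer gridlines: one z-axis crossing is at z = -1; a circular section at z = 2 has radius between 1 and 2.
4. Assembling these constraints gives the stated polynomial.

2*x^2 + 2*y^2 - z - 1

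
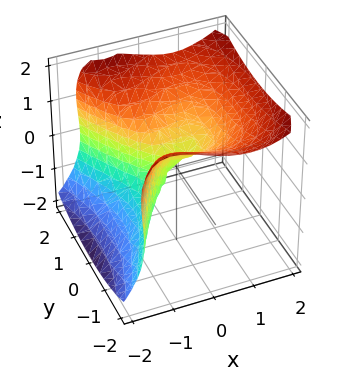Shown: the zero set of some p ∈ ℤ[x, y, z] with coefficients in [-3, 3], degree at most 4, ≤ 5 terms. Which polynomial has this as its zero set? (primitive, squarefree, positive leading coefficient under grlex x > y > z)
3*x^3 - 2*x*z^2 - 2*z^3 + 3*y^2

(a) deg p = 3. The shape is more complex than any degree-2 surface.
(b) Reading off the gridlines: it crosses the y-axis at the gridline y = 0; it crosses the z-axis at the gridline z = 0; it meets the x-axis at x = 0 (among the integer gridlines).
(c) Together with the visible shape, these determine p as stated.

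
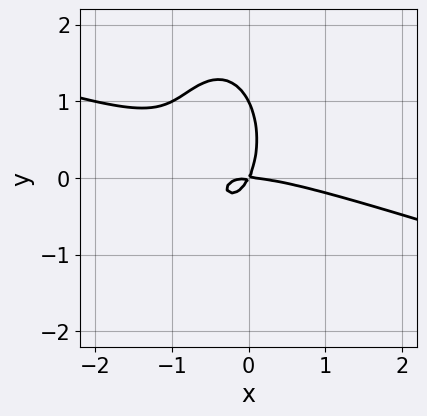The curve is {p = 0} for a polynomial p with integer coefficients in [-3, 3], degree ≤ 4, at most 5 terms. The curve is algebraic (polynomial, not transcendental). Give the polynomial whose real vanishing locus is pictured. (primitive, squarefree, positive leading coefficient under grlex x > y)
First, degree: no degree-2 curve has this shape, so deg p = 3.
Then, from the visible intercepts: the y-axis gridline crossings are at y ∈ {0, 1}; it crosses the x-axis at the gridline x = 0.
Finally, these observations pin down the coefficients.

x^3 + 3*x^2*y + y^3 + 2*x*y - y^2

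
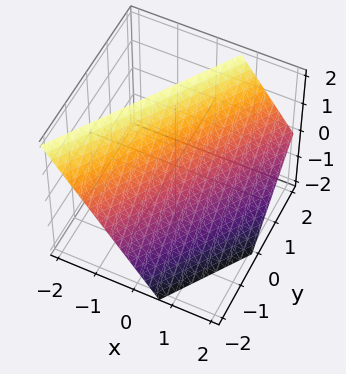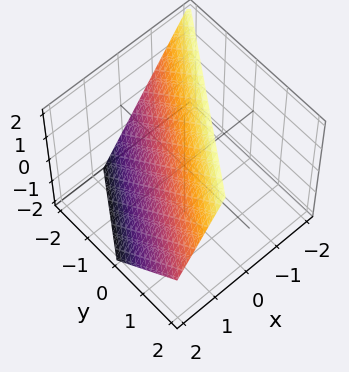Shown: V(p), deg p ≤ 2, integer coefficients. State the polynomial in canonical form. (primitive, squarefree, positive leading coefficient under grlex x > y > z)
3*x - 2*y + 2*z - 2

(a) Degree: the surface is flat (a plane), so deg p = 1.
(b) Against the integer gridlines: it crosses the z-axis at the gridline z = 1; one y-axis crossing is at y = -1.
(c) Assembling these constraints gives the stated polynomial.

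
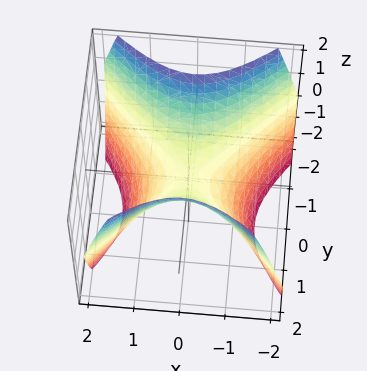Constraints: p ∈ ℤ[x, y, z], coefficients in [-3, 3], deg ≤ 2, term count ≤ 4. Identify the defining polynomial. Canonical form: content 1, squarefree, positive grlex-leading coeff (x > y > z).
x^2 - y^2 + z

The degree is 2 — a hyperbolic paraboloid; a quadric.
Symmetries: mirror symmetry y ↦ −y ⇒ only even powers of y; the x ↦ −x reflection is a symmetry, so x appears only in even powers.
Reading off the gridlines: it meets the x-axis at x = 0 (among the integer gridlines); it crosses the z-axis at the gridline z = 0.
Putting this together gives p.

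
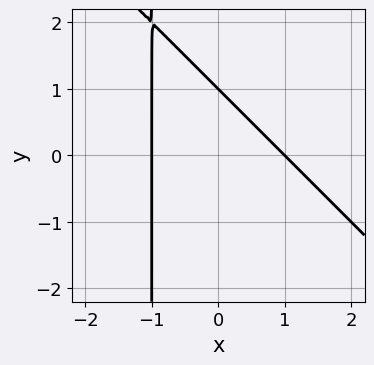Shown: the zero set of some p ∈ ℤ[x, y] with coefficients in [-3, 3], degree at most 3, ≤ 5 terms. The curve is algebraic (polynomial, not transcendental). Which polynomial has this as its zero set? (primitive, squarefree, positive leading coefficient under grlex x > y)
x^2 + x*y + y - 1

The degree is 2 — the shape is more complex than any degree-1 curve.
Reading off the gridlines: it crosses the y-axis at the gridline y = 1; among the integer gridlines, it crosses the x-axis at x ∈ {-1, 1}.
Putting this together gives p.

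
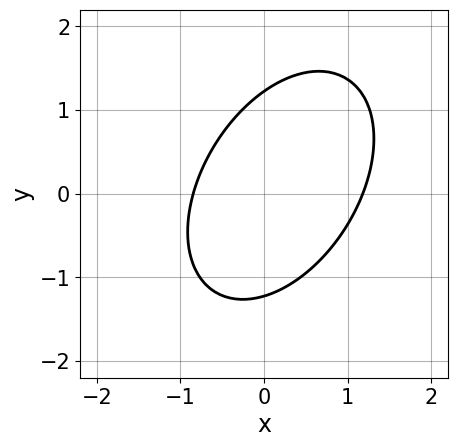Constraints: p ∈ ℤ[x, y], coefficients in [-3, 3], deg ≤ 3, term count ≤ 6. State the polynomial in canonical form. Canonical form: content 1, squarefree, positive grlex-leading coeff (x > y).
First, the degree is 2 — the shape is more complex than any degree-1 curve.
Finally, putting this together gives p.

3*x^2 - 2*x*y + 2*y^2 - x - 3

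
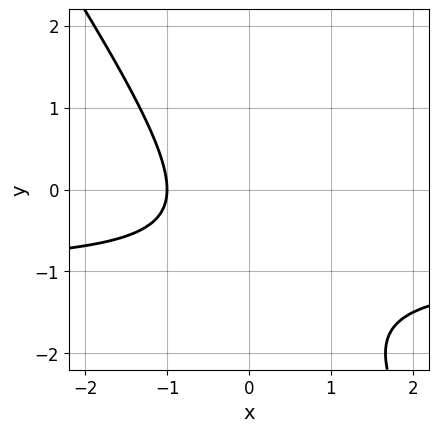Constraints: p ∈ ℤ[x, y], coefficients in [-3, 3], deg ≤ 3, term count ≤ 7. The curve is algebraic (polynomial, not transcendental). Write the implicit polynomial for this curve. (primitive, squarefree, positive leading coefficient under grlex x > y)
3*x*y + 2*y^2 + 3*x + 3*y + 3

First, the degree is 2 — the shape is more complex than any degree-1 curve.
Next, checking where it meets the axes: it meets the x-axis at x = -1 (among the integer gridlines); no y-intercept at any integer in the box.
Finally, matching integer coefficients to the picture gives p.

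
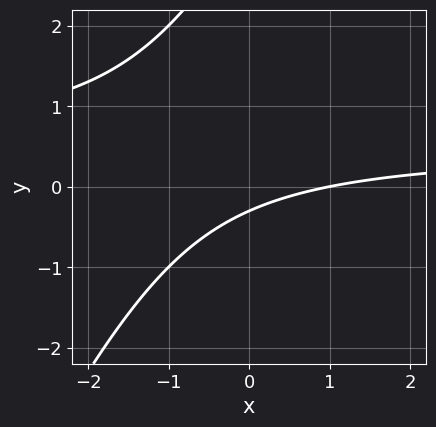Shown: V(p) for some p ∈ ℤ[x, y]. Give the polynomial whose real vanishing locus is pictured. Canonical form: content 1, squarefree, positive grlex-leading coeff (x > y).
deg p = 2. A generic line meets the curve in up to 2 points.
Reading off the gridlines: it crosses the x-axis at the gridline x = 1.
Fitting integer coefficients to these (and the overall shape) gives p.

2*x*y - y^2 - x + 3*y + 1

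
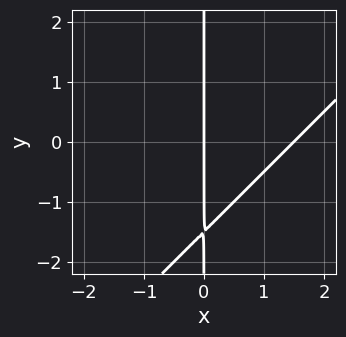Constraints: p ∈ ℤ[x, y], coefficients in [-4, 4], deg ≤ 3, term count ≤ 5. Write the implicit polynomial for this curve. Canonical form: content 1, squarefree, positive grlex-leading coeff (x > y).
2*x^2 - 2*x*y - 3*x

First, deg p = 2. A generic line meets the curve in up to 2 points.
Next, against the integer gridlines: the visible y-axis segment lies entirely on the curve; one x-axis crossing is at x = 0.
Finally, solving for integer coefficients yields p as stated.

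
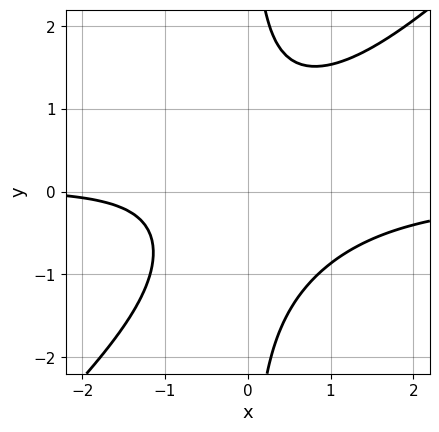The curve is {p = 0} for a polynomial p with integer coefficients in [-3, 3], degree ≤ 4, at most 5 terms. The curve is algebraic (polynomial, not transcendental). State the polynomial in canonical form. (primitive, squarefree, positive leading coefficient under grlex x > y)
(a) The degree is 3 — no degree-2 curve has this shape.
(b) Checking where it meets the axes: no x-intercept at any integer in the box; it misses every integer gridline on the y-axis.
(c) Matching integer coefficients to the picture gives p.

3*x^2*y - 3*x*y^2 - x*y + x + 3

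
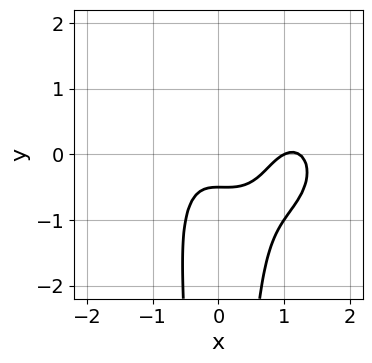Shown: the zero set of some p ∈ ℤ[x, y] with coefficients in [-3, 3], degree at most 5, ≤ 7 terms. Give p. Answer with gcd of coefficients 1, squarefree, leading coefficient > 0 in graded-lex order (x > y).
2*x^4 + 2*x^2*y^2 - 3*x^3 + 2*y + 1

(a) Degree: no degree-3 curve has this shape, so deg p = 4.
(b) From the axis intercepts and sections: one x-axis crossing is at x = 1.
(c) The integer polynomial consistent with all of this is the stated p.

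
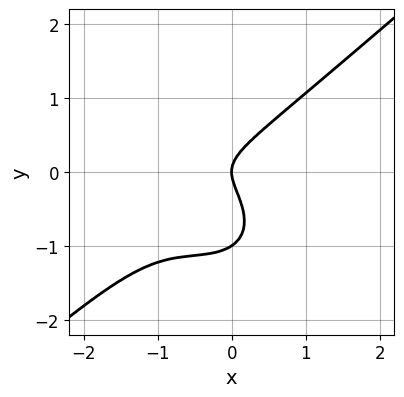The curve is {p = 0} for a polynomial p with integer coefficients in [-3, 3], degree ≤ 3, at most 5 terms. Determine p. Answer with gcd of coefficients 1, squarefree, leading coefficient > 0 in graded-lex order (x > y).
The degree is 3 — no degree-2 curve has this shape.
Reading off the gridlines: the y-axis gridline crossings are at y ∈ {-1, 0}; it crosses the x-axis at the gridline x = 0.
The integer polynomial consistent with all of this is the stated p.

2*x^3 - 3*y^3 + 3*x^2 - 3*y^2 + 2*x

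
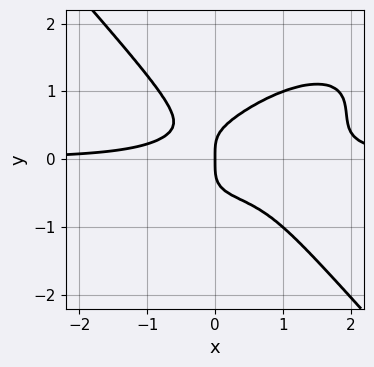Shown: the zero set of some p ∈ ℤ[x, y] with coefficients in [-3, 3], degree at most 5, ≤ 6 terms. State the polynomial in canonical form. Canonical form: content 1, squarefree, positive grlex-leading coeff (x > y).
2*x^3*y - 2*x^2*y^2 + 3*y^4 - 2*x^2*y - x

First, deg p = 4. The shape is more complex than any degree-3 curve.
Next, observable constraints: it meets the y-axis at y = 0 (among the integer gridlines); it meets the x-axis at x = 0 (among the integer gridlines).
Finally, putting this together gives p.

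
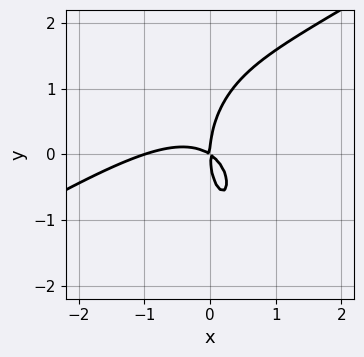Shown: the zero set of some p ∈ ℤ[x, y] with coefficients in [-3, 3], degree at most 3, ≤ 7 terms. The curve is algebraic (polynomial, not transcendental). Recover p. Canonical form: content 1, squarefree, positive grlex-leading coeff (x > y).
2*x^3 - 3*x^2*y - y^3 + 2*x^2 + 3*x*y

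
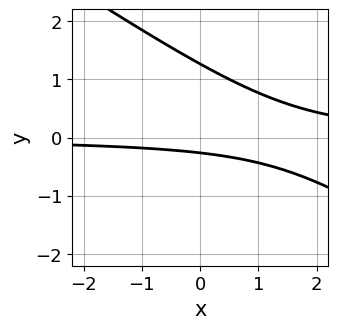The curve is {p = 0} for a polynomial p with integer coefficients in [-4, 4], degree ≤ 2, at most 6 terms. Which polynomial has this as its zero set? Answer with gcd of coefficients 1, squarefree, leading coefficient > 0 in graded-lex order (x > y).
1. deg p = 2. No degree-1 curve has this shape.
2. From the visible intercepts: no x-intercept at any integer in the box.
3. The integer polynomial consistent with all of this is the stated p.

2*x*y + 3*y^2 - 3*y - 1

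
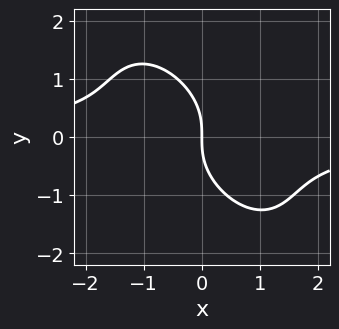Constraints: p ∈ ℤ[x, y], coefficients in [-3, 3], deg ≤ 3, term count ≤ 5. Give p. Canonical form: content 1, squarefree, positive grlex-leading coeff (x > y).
3*x^2*y + 3*x*y^2 + 2*y^3 + 3*x

Degree: a generic line meets the curve in up to 3 points, so deg p = 3.
Observable constraints: it crosses the y-axis at the gridline y = 0; one x-axis crossing is at x = 0.
These observations pin down the coefficients.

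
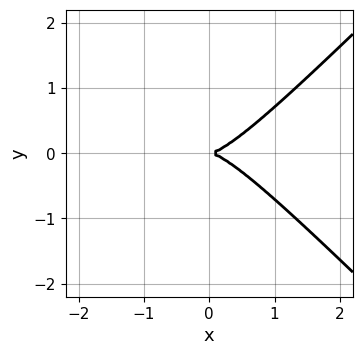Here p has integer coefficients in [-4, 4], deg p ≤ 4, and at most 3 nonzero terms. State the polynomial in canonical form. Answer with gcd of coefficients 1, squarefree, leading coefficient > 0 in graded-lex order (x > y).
First, degree: no degree-2 curve has this shape, so deg p = 3.
Then, symmetries: the y ↦ −y reflection is a symmetry, so y appears only in even powers.
Then, observable constraints: it meets the x-axis at x = 0 (among the integer gridlines); one y-axis crossing is at y = 0.
Finally, assembling these constraints gives the stated polynomial.

x^3 - x*y^2 - y^2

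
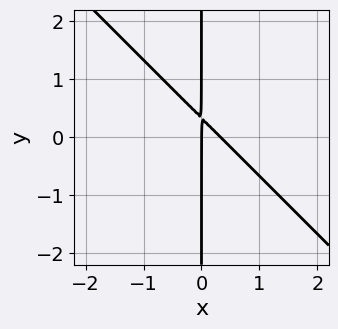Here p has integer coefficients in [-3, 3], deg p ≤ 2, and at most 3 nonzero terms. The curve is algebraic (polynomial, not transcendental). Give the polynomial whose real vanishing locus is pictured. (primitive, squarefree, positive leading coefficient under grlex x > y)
3*x^2 + 3*x*y - x

The degree is 2 — the shape is more complex than any degree-1 curve.
Reading off the gridlines: the visible y-axis segment lies entirely on the curve; one x-axis crossing is at x = 0.
Matching integer coefficients to the picture gives p.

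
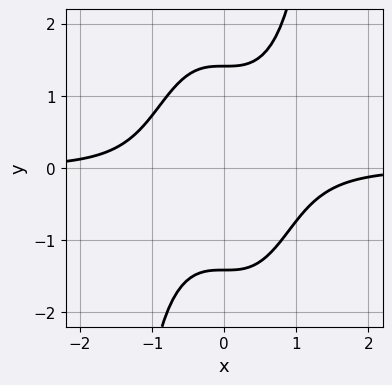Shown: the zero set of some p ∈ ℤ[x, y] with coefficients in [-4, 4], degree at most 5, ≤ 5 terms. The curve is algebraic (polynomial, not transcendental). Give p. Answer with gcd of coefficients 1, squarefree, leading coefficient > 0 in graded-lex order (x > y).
(a) deg p = 4. No degree-3 curve has this shape.
(b) From the visible intercepts: it misses every integer gridline on the x-axis.
(c) Assembling these constraints gives the stated polynomial.

2*x^3*y - y^2 + 2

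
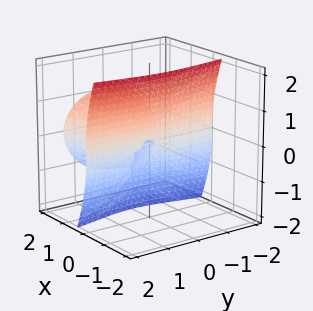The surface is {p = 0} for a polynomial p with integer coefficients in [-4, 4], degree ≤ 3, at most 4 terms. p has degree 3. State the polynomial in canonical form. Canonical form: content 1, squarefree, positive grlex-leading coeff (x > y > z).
The degree is 3 — no degree-2 surface has this shape.
Reading off the gridlines: it meets the x-axis at x = 0 (among the integer gridlines); it crosses the z-axis at the gridline z = 0.
Putting this together gives p. Check: (0, -1, 0) on the y-axis lies on the surface, and p(0, -1, 0) = 0. ✓

2*x*y^2 + 3*x*z^2 + z^3 - 2*x^2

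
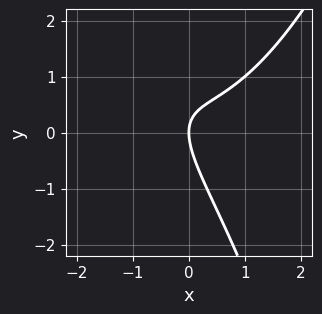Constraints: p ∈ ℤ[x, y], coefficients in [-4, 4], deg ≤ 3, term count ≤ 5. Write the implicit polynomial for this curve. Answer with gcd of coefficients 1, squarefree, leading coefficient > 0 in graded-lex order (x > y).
2*x^3 - 3*x*y - 2*y^2 + 3*x

1. Degree: no degree-2 curve has this shape, so deg p = 3.
2. Observable constraints: one y-axis crossing is at y = 0; one x-axis crossing is at x = 0.
3. Matching integer coefficients to the picture gives p.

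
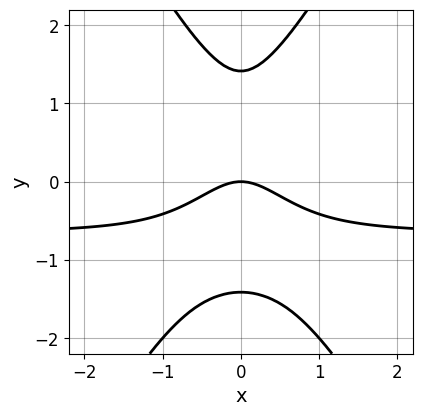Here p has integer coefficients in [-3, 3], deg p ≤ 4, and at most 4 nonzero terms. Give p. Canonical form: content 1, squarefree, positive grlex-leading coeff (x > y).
1. deg p = 3. No degree-2 curve has this shape.
2. Symmetries: mirror symmetry x ↦ −x ⇒ only even powers of x.
3. Checking where it meets the axes: one x-axis crossing is at x = 0; it crosses the y-axis at the gridline y = 0.
4. Assembling these constraints gives the stated polynomial.

3*x^2*y - y^3 + 2*x^2 + 2*y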